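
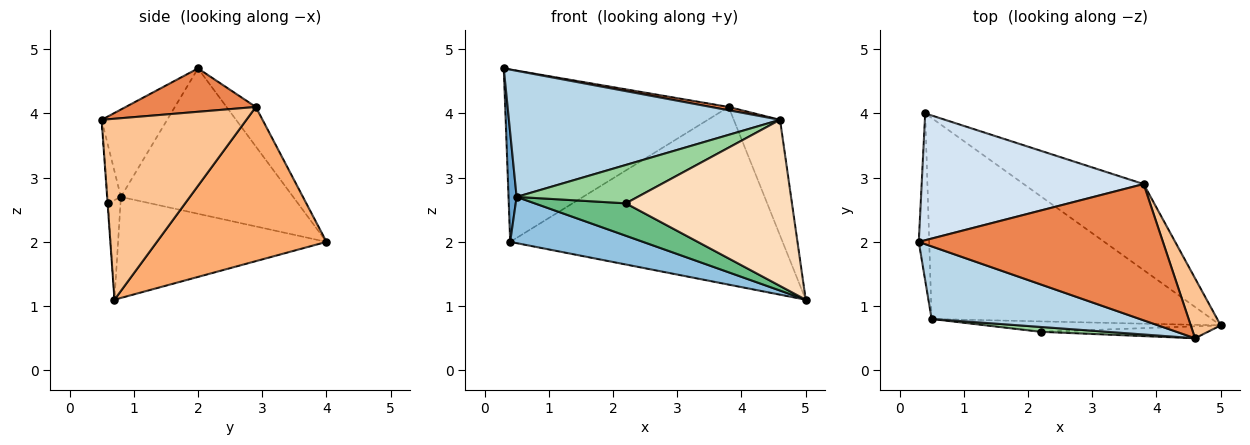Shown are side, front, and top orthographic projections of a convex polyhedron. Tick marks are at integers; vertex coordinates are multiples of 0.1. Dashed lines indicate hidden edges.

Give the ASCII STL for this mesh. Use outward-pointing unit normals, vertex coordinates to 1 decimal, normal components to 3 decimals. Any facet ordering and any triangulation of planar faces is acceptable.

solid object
 facet normal -0.996 -0.047 -0.072
  outer loop
   vertex 0.5 0.8 2.7
   vertex 0.3 2.0 4.7
   vertex 0.4 4.0 2.0
  endloop
 endfacet
 facet normal -0.332 -0.211 -0.919
  outer loop
   vertex 0.5 0.8 2.7
   vertex 0.4 4.0 2.0
   vertex 5.0 0.7 1.1
  endloop
 endfacet
 facet normal -0.205 -0.848 0.488
  outer loop
   vertex 0.5 0.8 2.7
   vertex 4.6 0.5 3.9
   vertex 0.3 2.0 4.7
  endloop
 endfacet
 facet normal -0.105 0.801 0.589
  outer loop
   vertex 3.8 2.9 4.1
   vertex 0.4 4.0 2.0
   vertex 0.3 2.0 4.7
  endloop
 endfacet
 facet normal 0.175 -0.024 0.984
  outer loop
   vertex 3.8 2.9 4.1
   vertex 0.3 2.0 4.7
   vertex 4.6 0.5 3.9
  endloop
 endfacet
 facet normal 0.489 0.785 -0.380
  outer loop
   vertex 3.8 2.9 4.1
   vertex 5.0 0.7 1.1
   vertex 0.4 4.0 2.0
  endloop
 endfacet
 facet normal 0.941 0.301 0.156
  outer loop
   vertex 3.8 2.9 4.1
   vertex 4.6 0.5 3.9
   vertex 5.0 0.7 1.1
  endloop
 endfacet
 facet normal -0.003 -0.997 -0.072
  outer loop
   vertex 2.2 0.6 2.6
   vertex 5.0 0.7 1.1
   vertex 4.6 0.5 3.9
  endloop
 endfacet
 facet normal -0.129 -0.944 -0.304
  outer loop
   vertex 2.2 0.6 2.6
   vertex 0.5 0.8 2.7
   vertex 5.0 0.7 1.1
  endloop
 endfacet
 facet normal -0.109 -0.986 0.125
  outer loop
   vertex 2.2 0.6 2.6
   vertex 4.6 0.5 3.9
   vertex 0.5 0.8 2.7
  endloop
 endfacet
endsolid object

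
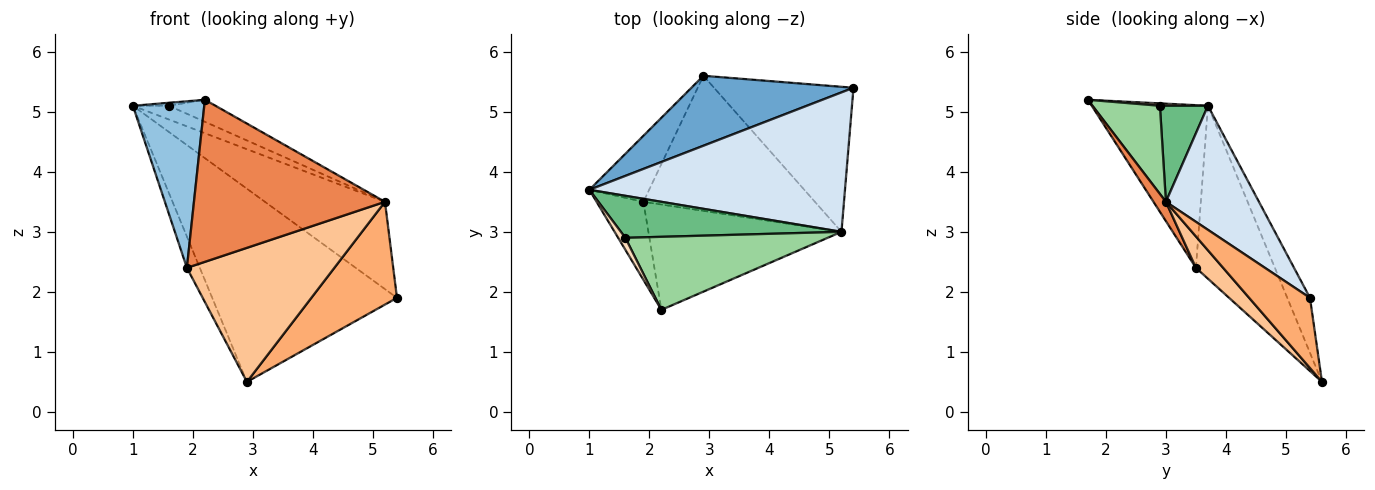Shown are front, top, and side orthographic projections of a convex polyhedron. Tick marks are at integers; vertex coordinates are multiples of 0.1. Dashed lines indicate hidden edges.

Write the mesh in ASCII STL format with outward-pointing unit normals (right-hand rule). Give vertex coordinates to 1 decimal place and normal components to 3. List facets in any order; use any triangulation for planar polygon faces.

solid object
 facet normal -0.115 0.934 0.338
  outer loop
   vertex 2.9 5.6 0.5
   vertex 1.0 3.7 5.1
   vertex 5.4 5.4 1.9
  endloop
 endfacet
 facet normal -0.828 -0.508 -0.238
  outer loop
   vertex 1.9 3.5 2.4
   vertex 2.2 1.7 5.2
   vertex 1.0 3.7 5.1
  endloop
 endfacet
 facet normal -0.934 0.153 -0.323
  outer loop
   vertex 1.9 3.5 2.4
   vertex 1.0 3.7 5.1
   vertex 2.9 5.6 0.5
  endloop
 endfacet
 facet normal 0.380 0.491 0.784
  outer loop
   vertex 5.2 3.0 3.5
   vertex 5.4 5.4 1.9
   vertex 1.0 3.7 5.1
  endloop
 endfacet
 facet normal 0.055 -0.837 -0.544
  outer loop
   vertex 5.2 3.0 3.5
   vertex 2.2 1.7 5.2
   vertex 1.9 3.5 2.4
  endloop
 endfacet
 facet normal 0.380 -0.535 -0.755
  outer loop
   vertex 5.2 3.0 3.5
   vertex 2.9 5.6 0.5
   vertex 5.4 5.4 1.9
  endloop
 endfacet
 facet normal 0.129 -0.698 -0.704
  outer loop
   vertex 5.2 3.0 3.5
   vertex 1.9 3.5 2.4
   vertex 2.9 5.6 0.5
  endloop
 endfacet
 facet normal 0.308 0.231 0.923
  outer loop
   vertex 1.6 2.9 5.1
   vertex 1.0 3.7 5.1
   vertex 2.2 1.7 5.2
  endloop
 endfacet
 facet normal 0.382 0.287 0.878
  outer loop
   vertex 1.6 2.9 5.1
   vertex 5.2 3.0 3.5
   vertex 1.0 3.7 5.1
  endloop
 endfacet
 facet normal 0.385 0.266 0.884
  outer loop
   vertex 1.6 2.9 5.1
   vertex 2.2 1.7 5.2
   vertex 5.2 3.0 3.5
  endloop
 endfacet
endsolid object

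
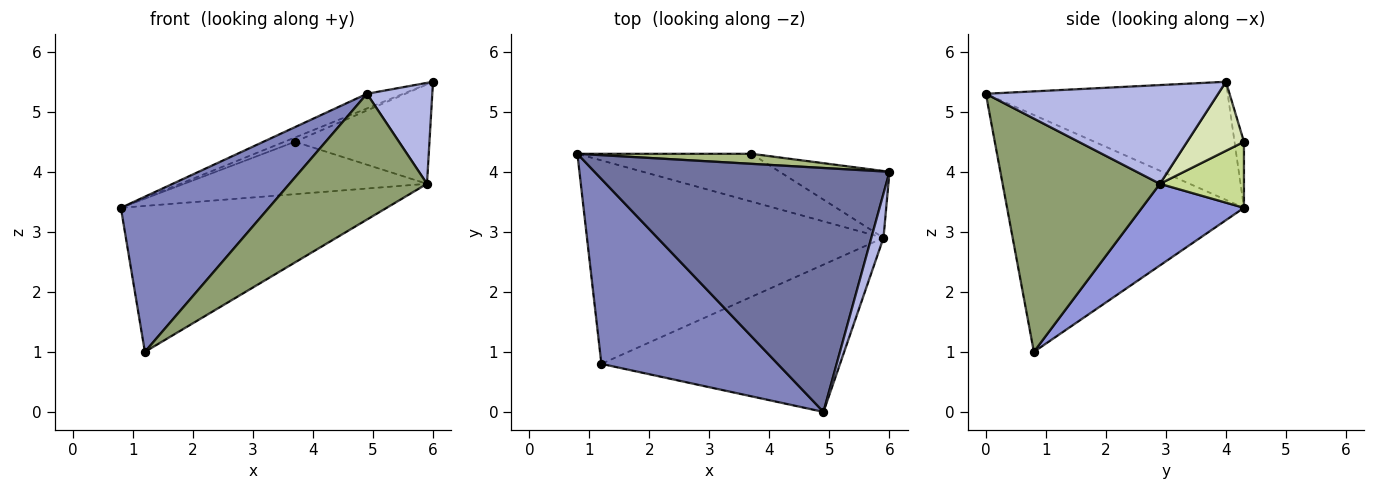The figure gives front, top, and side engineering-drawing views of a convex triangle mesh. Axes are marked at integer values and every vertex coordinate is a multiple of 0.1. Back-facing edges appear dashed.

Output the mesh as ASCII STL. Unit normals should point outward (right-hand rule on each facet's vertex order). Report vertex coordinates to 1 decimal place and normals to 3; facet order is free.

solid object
 facet normal -0.371 0.056 0.927
  outer loop
   vertex 4.9 0.0 5.3
   vertex 6.0 4.0 5.5
   vertex 0.8 4.3 3.4
  endloop
 endfacet
 facet normal -0.717 -0.448 0.534
  outer loop
   vertex 1.2 0.8 1.0
   vertex 4.9 0.0 5.3
   vertex 0.8 4.3 3.4
  endloop
 endfacet
 facet normal 0.218 0.569 -0.793
  outer loop
   vertex 5.9 2.9 3.8
   vertex 1.2 0.8 1.0
   vertex 0.8 4.3 3.4
  endloop
 endfacet
 facet normal 0.956 -0.269 0.118
  outer loop
   vertex 5.9 2.9 3.8
   vertex 6.0 4.0 5.5
   vertex 4.9 0.0 5.3
  endloop
 endfacet
 facet normal 0.596 -0.521 -0.610
  outer loop
   vertex 5.9 2.9 3.8
   vertex 4.9 0.0 5.3
   vertex 1.2 0.8 1.0
  endloop
 endfacet
 facet normal -0.330 0.370 0.869
  outer loop
   vertex 3.7 4.3 4.5
   vertex 0.8 4.3 3.4
   vertex 6.0 4.0 5.5
  endloop
 endfacet
 facet normal 0.248 0.716 -0.653
  outer loop
   vertex 3.7 4.3 4.5
   vertex 5.9 2.9 3.8
   vertex 0.8 4.3 3.4
  endloop
 endfacet
 facet normal 0.331 0.783 -0.526
  outer loop
   vertex 3.7 4.3 4.5
   vertex 6.0 4.0 5.5
   vertex 5.9 2.9 3.8
  endloop
 endfacet
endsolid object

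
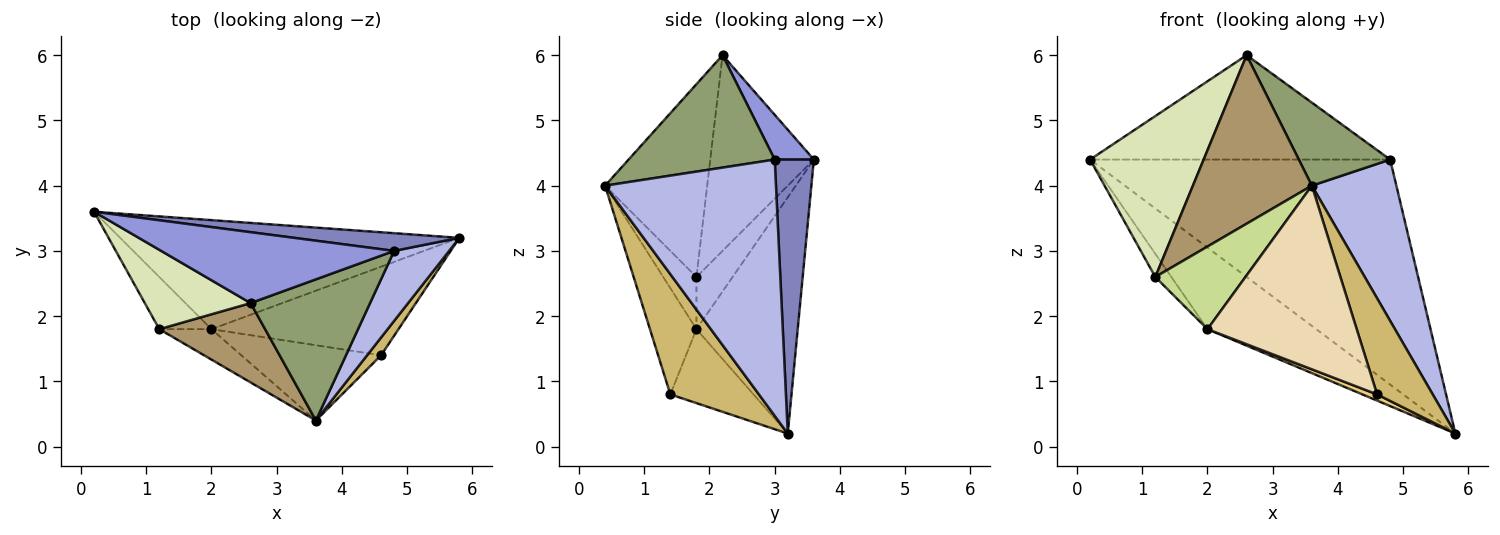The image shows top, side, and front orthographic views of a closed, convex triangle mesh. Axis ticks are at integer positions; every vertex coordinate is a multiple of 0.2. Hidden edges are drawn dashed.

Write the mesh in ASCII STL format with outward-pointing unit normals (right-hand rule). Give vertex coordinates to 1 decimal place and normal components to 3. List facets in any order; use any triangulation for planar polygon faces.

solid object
 facet normal -0.487 0.523 -0.699
  outer loop
   vertex 2.0 1.8 1.8
   vertex 0.2 3.6 4.4
   vertex 5.8 3.2 0.2
  endloop
 endfacet
 facet normal 0.129 0.989 0.078
  outer loop
   vertex 4.8 3.0 4.4
   vertex 5.8 3.2 0.2
   vertex 0.2 3.6 4.4
  endloop
 endfacet
 facet normal 0.107 0.822 0.559
  outer loop
   vertex 4.8 3.0 4.4
   vertex 0.2 3.6 4.4
   vertex 2.6 2.2 6.0
  endloop
 endfacet
 facet normal 0.880 -0.435 0.189
  outer loop
   vertex 4.8 3.0 4.4
   vertex 3.6 0.4 4.0
   vertex 5.8 3.2 0.2
  endloop
 endfacet
 facet normal 0.630 -0.394 0.669
  outer loop
   vertex 4.8 3.0 4.4
   vertex 2.6 2.2 6.0
   vertex 3.6 0.4 4.0
  endloop
 endfacet
 facet normal -0.675 0.300 -0.675
  outer loop
   vertex 1.2 1.8 2.6
   vertex 0.2 3.6 4.4
   vertex 2.0 1.8 1.8
  endloop
 endfacet
 facet normal -0.327 -0.887 -0.327
  outer loop
   vertex 1.2 1.8 2.6
   vertex 2.0 1.8 1.8
   vertex 3.6 0.4 4.0
  endloop
 endfacet
 facet normal -0.633 -0.694 0.342
  outer loop
   vertex 1.2 1.8 2.6
   vertex 2.6 2.2 6.0
   vertex 0.2 3.6 4.4
  endloop
 endfacet
 facet normal -0.613 -0.715 0.337
  outer loop
   vertex 1.2 1.8 2.6
   vertex 3.6 0.4 4.0
   vertex 2.6 2.2 6.0
  endloop
 endfacet
 facet normal 0.843 -0.529 0.098
  outer loop
   vertex 4.6 1.4 0.8
   vertex 5.8 3.2 0.2
   vertex 3.6 0.4 4.0
  endloop
 endfacet
 facet normal -0.367 -0.065 -0.928
  outer loop
   vertex 4.6 1.4 0.8
   vertex 2.0 1.8 1.8
   vertex 5.8 3.2 0.2
  endloop
 endfacet
 facet normal -0.277 -0.889 -0.364
  outer loop
   vertex 4.6 1.4 0.8
   vertex 3.6 0.4 4.0
   vertex 2.0 1.8 1.8
  endloop
 endfacet
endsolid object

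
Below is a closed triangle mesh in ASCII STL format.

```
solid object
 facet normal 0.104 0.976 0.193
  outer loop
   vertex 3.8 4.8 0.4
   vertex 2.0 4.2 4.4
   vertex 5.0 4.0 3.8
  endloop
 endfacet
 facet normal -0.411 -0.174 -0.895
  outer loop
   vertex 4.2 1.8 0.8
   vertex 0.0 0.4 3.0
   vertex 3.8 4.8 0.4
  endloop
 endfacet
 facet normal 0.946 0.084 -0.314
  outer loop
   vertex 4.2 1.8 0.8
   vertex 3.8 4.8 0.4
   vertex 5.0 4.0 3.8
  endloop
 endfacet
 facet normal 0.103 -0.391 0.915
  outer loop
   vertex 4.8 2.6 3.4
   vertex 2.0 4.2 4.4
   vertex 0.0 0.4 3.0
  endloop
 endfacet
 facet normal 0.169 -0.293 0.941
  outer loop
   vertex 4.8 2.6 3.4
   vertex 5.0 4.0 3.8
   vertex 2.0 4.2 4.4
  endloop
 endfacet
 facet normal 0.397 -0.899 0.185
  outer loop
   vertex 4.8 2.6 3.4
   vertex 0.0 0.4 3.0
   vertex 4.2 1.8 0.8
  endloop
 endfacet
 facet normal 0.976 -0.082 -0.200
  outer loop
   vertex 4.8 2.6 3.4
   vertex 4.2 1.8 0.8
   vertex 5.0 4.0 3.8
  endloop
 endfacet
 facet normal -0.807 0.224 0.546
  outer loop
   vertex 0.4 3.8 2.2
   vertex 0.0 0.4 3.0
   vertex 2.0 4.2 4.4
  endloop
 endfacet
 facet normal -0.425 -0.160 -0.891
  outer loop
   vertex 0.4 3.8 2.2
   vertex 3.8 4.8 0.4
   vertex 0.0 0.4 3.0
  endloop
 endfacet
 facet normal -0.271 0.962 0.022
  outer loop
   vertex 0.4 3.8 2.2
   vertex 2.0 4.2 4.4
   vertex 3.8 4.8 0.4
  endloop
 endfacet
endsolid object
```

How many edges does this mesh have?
15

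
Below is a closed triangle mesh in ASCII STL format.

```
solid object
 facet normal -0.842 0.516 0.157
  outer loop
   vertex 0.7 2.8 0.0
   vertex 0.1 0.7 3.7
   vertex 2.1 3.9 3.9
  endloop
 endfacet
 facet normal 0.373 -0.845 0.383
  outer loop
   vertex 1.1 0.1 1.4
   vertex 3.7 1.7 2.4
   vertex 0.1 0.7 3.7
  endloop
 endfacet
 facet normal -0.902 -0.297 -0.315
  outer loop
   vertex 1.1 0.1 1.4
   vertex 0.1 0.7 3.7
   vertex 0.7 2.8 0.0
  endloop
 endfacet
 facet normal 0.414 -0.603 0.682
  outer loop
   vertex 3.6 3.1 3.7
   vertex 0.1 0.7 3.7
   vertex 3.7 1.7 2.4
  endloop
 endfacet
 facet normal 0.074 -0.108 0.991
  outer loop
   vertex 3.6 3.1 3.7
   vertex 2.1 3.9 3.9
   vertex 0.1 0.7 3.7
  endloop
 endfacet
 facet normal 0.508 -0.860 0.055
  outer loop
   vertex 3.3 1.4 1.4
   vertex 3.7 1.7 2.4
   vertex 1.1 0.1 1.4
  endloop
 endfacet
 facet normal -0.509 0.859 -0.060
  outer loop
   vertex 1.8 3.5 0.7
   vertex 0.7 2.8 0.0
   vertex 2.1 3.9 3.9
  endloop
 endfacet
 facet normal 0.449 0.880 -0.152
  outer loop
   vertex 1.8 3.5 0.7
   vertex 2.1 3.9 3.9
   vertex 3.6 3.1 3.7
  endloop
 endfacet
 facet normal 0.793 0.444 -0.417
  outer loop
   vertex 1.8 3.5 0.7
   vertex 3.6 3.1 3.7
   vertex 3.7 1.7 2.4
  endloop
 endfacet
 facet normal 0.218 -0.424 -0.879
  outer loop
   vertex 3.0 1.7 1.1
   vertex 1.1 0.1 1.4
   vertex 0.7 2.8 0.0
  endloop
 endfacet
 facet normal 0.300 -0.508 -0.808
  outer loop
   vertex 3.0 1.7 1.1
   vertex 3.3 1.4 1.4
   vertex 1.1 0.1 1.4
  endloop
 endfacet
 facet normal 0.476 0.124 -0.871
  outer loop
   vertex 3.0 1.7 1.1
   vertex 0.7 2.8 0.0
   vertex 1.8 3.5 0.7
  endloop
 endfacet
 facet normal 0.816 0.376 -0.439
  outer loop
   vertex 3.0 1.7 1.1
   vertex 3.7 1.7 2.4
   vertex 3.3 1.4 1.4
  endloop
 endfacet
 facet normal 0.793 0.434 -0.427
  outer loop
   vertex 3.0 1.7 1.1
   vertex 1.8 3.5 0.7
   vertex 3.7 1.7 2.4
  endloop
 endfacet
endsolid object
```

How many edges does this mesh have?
21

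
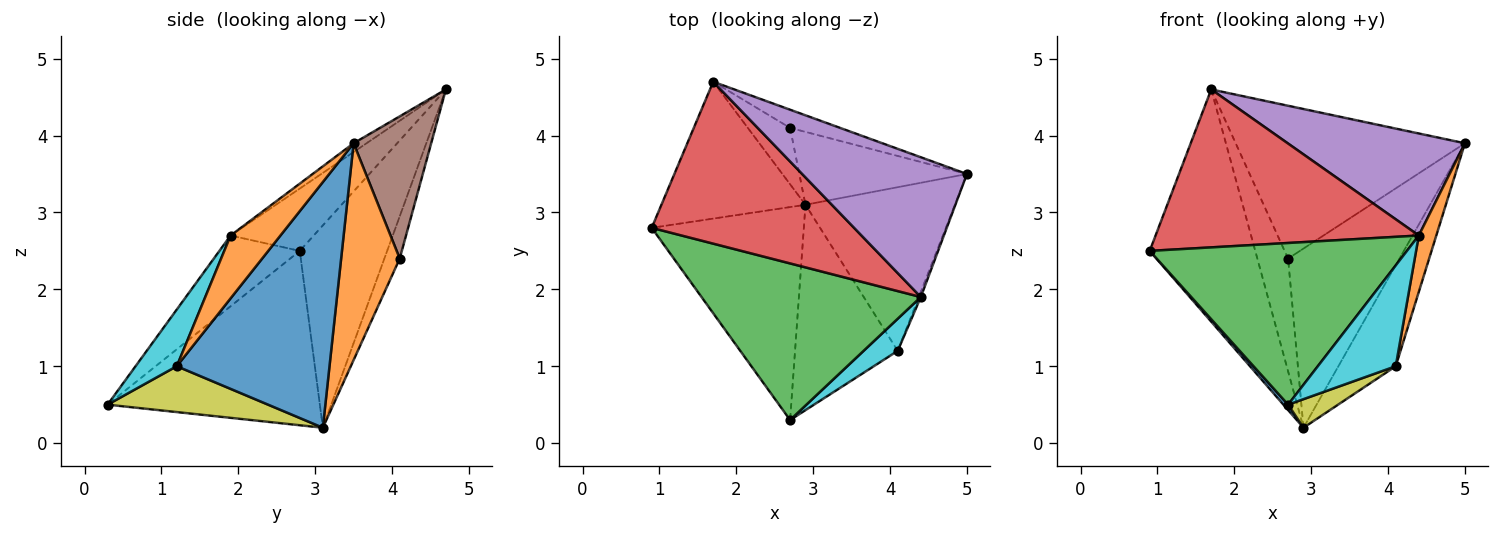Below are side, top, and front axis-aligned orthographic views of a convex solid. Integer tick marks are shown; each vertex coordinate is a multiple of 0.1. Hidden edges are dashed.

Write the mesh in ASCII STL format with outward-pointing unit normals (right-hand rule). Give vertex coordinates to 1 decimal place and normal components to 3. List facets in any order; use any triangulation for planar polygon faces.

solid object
 facet normal -0.753 -0.017 -0.657
  outer loop
   vertex 2.9 3.1 0.2
   vertex 2.7 0.3 0.5
   vertex 0.9 2.8 2.5
  endloop
 endfacet
 facet normal 0.438 0.833 -0.339
  outer loop
   vertex 2.7 4.1 2.4
   vertex 5.0 3.5 3.9
   vertex 2.9 3.1 0.2
  endloop
 endfacet
 facet normal -0.219 -0.701 0.679
  outer loop
   vertex 4.4 1.9 2.7
   vertex 0.9 2.8 2.5
   vertex 2.7 0.3 0.5
  endloop
 endfacet
 facet normal -0.215 -0.682 0.699
  outer loop
   vertex 1.7 4.7 4.6
   vertex 0.9 2.8 2.5
   vertex 4.4 1.9 2.7
  endloop
 endfacet
 facet normal -0.043 -0.589 0.807
  outer loop
   vertex 1.7 4.7 4.6
   vertex 4.4 1.9 2.7
   vertex 5.0 3.5 3.9
  endloop
 endfacet
 facet normal 0.319 0.941 -0.112
  outer loop
   vertex 1.7 4.7 4.6
   vertex 5.0 3.5 3.9
   vertex 2.7 4.1 2.4
  endloop
 endfacet
 facet normal -0.581 0.701 -0.413
  outer loop
   vertex 1.7 4.7 4.6
   vertex 2.9 3.1 0.2
   vertex 0.9 2.8 2.5
  endloop
 endfacet
 facet normal -0.408 0.816 -0.408
  outer loop
   vertex 1.7 4.7 4.6
   vertex 2.7 4.1 2.4
   vertex 2.9 3.1 0.2
  endloop
 endfacet
 facet normal 0.404 -0.126 -0.906
  outer loop
   vertex 4.1 1.2 1.0
   vertex 2.7 0.3 0.5
   vertex 2.9 3.1 0.2
  endloop
 endfacet
 facet normal 0.450 -0.851 0.271
  outer loop
   vertex 4.1 1.2 1.0
   vertex 4.4 1.9 2.7
   vertex 2.7 0.3 0.5
  endloop
 endfacet
 facet normal 0.814 0.305 -0.495
  outer loop
   vertex 4.1 1.2 1.0
   vertex 2.9 3.1 0.2
   vertex 5.0 3.5 3.9
  endloop
 endfacet
 facet normal 0.943 -0.331 -0.030
  outer loop
   vertex 4.1 1.2 1.0
   vertex 5.0 3.5 3.9
   vertex 4.4 1.9 2.7
  endloop
 endfacet
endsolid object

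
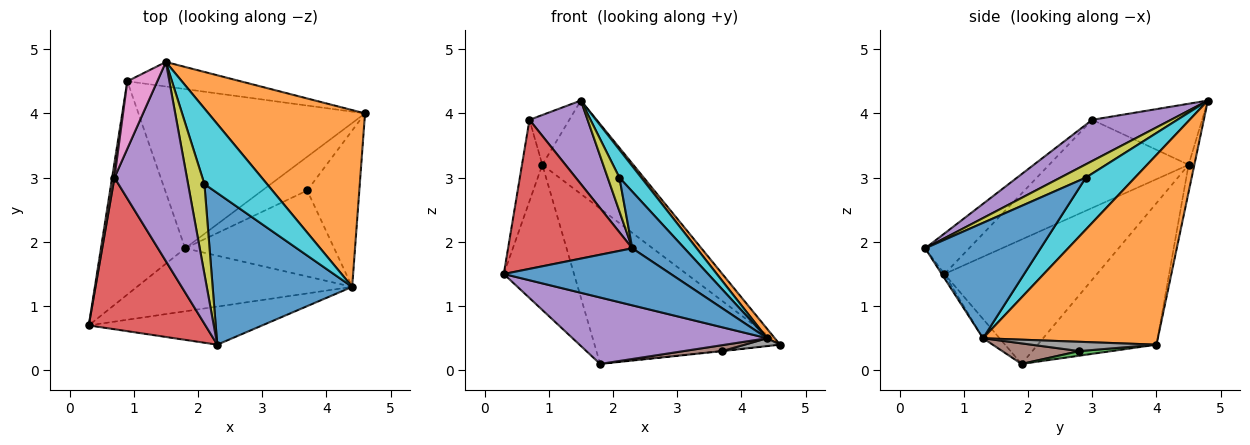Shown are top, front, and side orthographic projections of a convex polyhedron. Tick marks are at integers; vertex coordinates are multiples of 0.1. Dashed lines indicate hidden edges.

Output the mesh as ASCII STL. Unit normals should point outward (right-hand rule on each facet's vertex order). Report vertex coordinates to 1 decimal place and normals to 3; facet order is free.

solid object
 facet normal -0.014 -0.832 -0.555
  outer loop
   vertex 4.4 1.3 0.5
   vertex 2.3 0.4 1.9
   vertex 0.3 0.7 1.5
  endloop
 endfacet
 facet normal 0.771 -0.034 0.636
  outer loop
   vertex 4.4 1.3 0.5
   vertex 4.6 4.0 0.4
   vertex 1.5 4.8 4.2
  endloop
 endfacet
 facet normal -0.061 0.966 -0.253
  outer loop
   vertex 0.9 4.5 3.2
   vertex 1.5 4.8 4.2
   vertex 4.6 4.0 0.4
  endloop
 endfacet
 facet normal -0.241 -0.680 0.692
  outer loop
   vertex 0.7 3.0 3.9
   vertex 0.3 0.7 1.5
   vertex 2.3 0.4 1.9
  endloop
 endfacet
 facet normal 0.464 -0.343 0.817
  outer loop
   vertex 0.7 3.0 3.9
   vertex 2.3 0.4 1.9
   vertex 1.5 4.8 4.2
  endloop
 endfacet
 facet normal -0.989 0.144 0.027
  outer loop
   vertex 0.7 3.0 3.9
   vertex 0.9 4.5 3.2
   vertex 0.3 0.7 1.5
  endloop
 endfacet
 facet normal -0.853 0.309 0.419
  outer loop
   vertex 0.7 3.0 3.9
   vertex 1.5 4.8 4.2
   vertex 0.9 4.5 3.2
  endloop
 endfacet
 facet normal 0.175 -0.049 -0.983
  outer loop
   vertex 3.7 2.8 0.3
   vertex 4.6 4.0 0.4
   vertex 4.4 1.3 0.5
  endloop
 endfacet
 facet normal 0.605 -0.279 0.745
  outer loop
   vertex 2.1 2.9 3.0
   vertex 1.5 4.8 4.2
   vertex 2.3 0.4 1.9
  endloop
 endfacet
 facet normal 0.614 -0.273 0.740
  outer loop
   vertex 2.1 2.9 3.0
   vertex 4.4 1.3 0.5
   vertex 1.5 4.8 4.2
  endloop
 endfacet
 facet normal 0.612 -0.277 0.741
  outer loop
   vertex 2.1 2.9 3.0
   vertex 2.3 0.4 1.9
   vertex 4.4 1.3 0.5
  endloop
 endfacet
 facet normal -0.408 0.638 -0.653
  outer loop
   vertex 1.8 1.9 0.1
   vertex 0.9 4.5 3.2
   vertex 4.6 4.0 0.4
  endloop
 endfacet
 facet normal 0.102 0.007 -0.995
  outer loop
   vertex 1.8 1.9 0.1
   vertex 4.6 4.0 0.4
   vertex 3.7 2.8 0.3
  endloop
 endfacet
 facet normal -0.774 0.356 -0.524
  outer loop
   vertex 1.8 1.9 0.1
   vertex 0.3 0.7 1.5
   vertex 0.9 4.5 3.2
  endloop
 endfacet
 facet normal -0.061 -0.724 -0.687
  outer loop
   vertex 1.8 1.9 0.1
   vertex 4.4 1.3 0.5
   vertex 0.3 0.7 1.5
  endloop
 endfacet
 facet normal 0.136 -0.068 -0.988
  outer loop
   vertex 1.8 1.9 0.1
   vertex 3.7 2.8 0.3
   vertex 4.4 1.3 0.5
  endloop
 endfacet
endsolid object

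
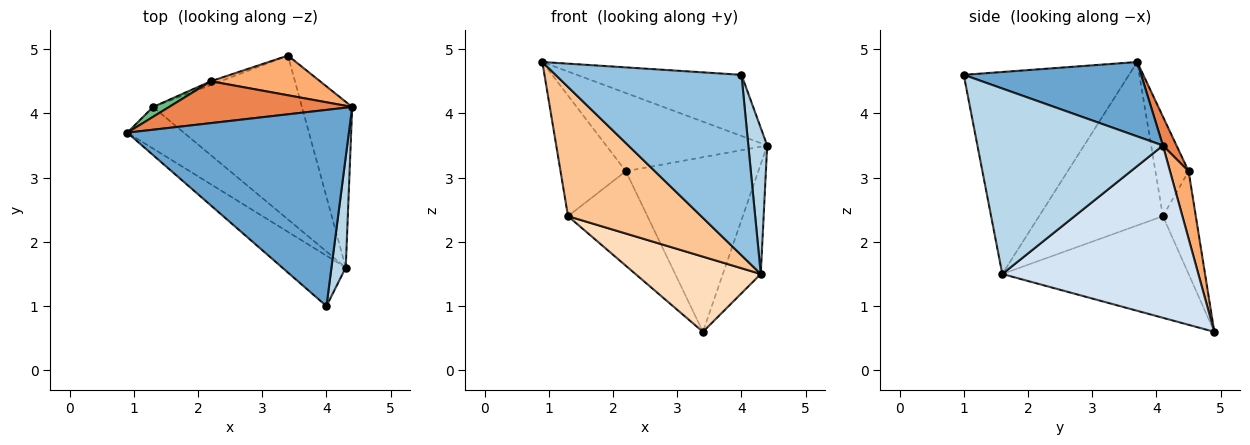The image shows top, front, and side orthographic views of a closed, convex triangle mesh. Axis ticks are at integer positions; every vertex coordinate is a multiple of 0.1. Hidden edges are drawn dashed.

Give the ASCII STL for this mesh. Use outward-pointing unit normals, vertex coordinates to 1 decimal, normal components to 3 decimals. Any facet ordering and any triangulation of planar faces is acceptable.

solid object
 facet normal 0.305 0.283 0.909
  outer loop
   vertex 4.0 1.0 4.6
   vertex 4.4 4.1 3.5
   vertex 0.9 3.7 4.8
  endloop
 endfacet
 facet normal -0.650 -0.732 -0.205
  outer loop
   vertex 4.3 1.6 1.5
   vertex 4.0 1.0 4.6
   vertex 0.9 3.7 4.8
  endloop
 endfacet
 facet normal 0.992 -0.101 0.076
  outer loop
   vertex 4.3 1.6 1.5
   vertex 4.4 4.1 3.5
   vertex 4.0 1.0 4.6
  endloop
 endfacet
 facet normal 0.944 0.182 -0.275
  outer loop
   vertex 4.3 1.6 1.5
   vertex 3.4 4.9 0.6
   vertex 4.4 4.1 3.5
  endloop
 endfacet
 facet normal 0.074 0.879 0.471
  outer loop
   vertex 2.2 4.5 3.1
   vertex 0.9 3.7 4.8
   vertex 4.4 4.1 3.5
  endloop
 endfacet
 facet normal 0.136 0.966 0.220
  outer loop
   vertex 2.2 4.5 3.1
   vertex 4.4 4.1 3.5
   vertex 3.4 4.9 0.6
  endloop
 endfacet
 facet normal -0.663 -0.713 -0.229
  outer loop
   vertex 1.3 4.1 2.4
   vertex 4.3 1.6 1.5
   vertex 0.9 3.7 4.8
  endloop
 endfacet
 facet normal -0.527 -0.354 -0.772
  outer loop
   vertex 1.3 4.1 2.4
   vertex 3.4 4.9 0.6
   vertex 4.3 1.6 1.5
  endloop
 endfacet
 facet normal -0.452 0.889 0.073
  outer loop
   vertex 1.3 4.1 2.4
   vertex 0.9 3.7 4.8
   vertex 2.2 4.5 3.1
  endloop
 endfacet
 facet normal -0.382 0.923 -0.036
  outer loop
   vertex 1.3 4.1 2.4
   vertex 2.2 4.5 3.1
   vertex 3.4 4.9 0.6
  endloop
 endfacet
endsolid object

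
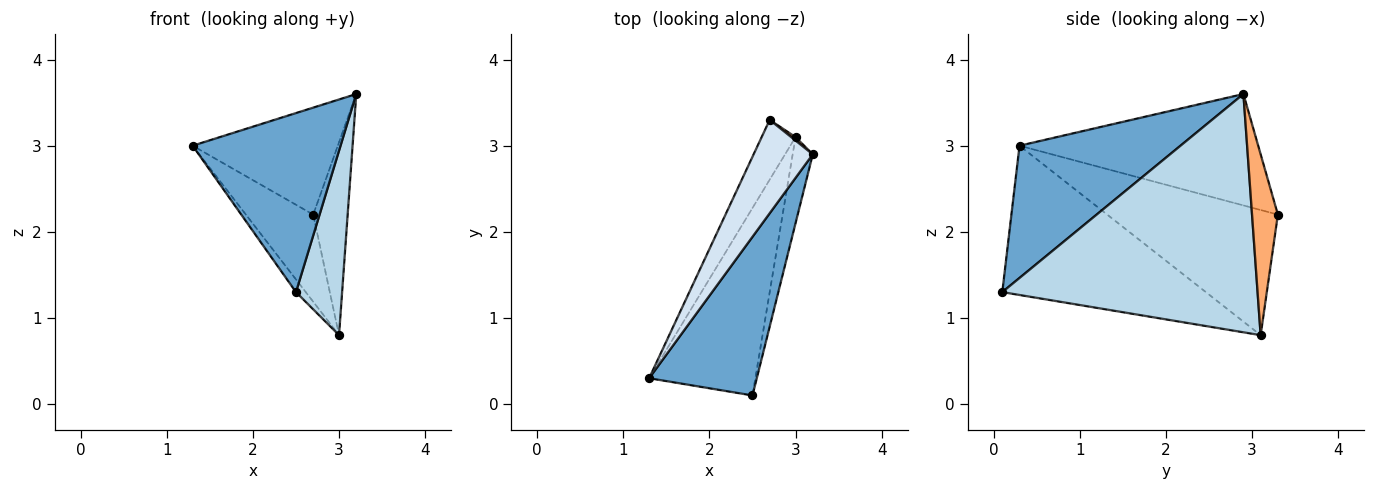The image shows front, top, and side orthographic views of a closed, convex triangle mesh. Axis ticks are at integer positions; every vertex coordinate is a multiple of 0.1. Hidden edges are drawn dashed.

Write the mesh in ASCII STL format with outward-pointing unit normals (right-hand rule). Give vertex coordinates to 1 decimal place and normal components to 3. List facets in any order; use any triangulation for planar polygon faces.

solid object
 facet normal 0.632 -0.580 0.514
  outer loop
   vertex 2.5 0.1 1.3
   vertex 3.2 2.9 3.6
   vertex 1.3 0.3 3.0
  endloop
 endfacet
 facet normal -0.814 0.039 -0.579
  outer loop
   vertex 3.0 3.1 0.8
   vertex 2.5 0.1 1.3
   vertex 1.3 0.3 3.0
  endloop
 endfacet
 facet normal 0.981 -0.177 -0.083
  outer loop
   vertex 3.0 3.1 0.8
   vertex 3.2 2.9 3.6
   vertex 2.5 0.1 1.3
  endloop
 endfacet
 facet normal -0.778 0.473 0.413
  outer loop
   vertex 2.7 3.3 2.2
   vertex 1.3 0.3 3.0
   vertex 3.2 2.9 3.6
  endloop
 endfacet
 facet normal -0.902 0.356 -0.244
  outer loop
   vertex 2.7 3.3 2.2
   vertex 3.0 3.1 0.8
   vertex 1.3 0.3 3.0
  endloop
 endfacet
 facet normal 0.600 0.800 0.014
  outer loop
   vertex 2.7 3.3 2.2
   vertex 3.2 2.9 3.6
   vertex 3.0 3.1 0.8
  endloop
 endfacet
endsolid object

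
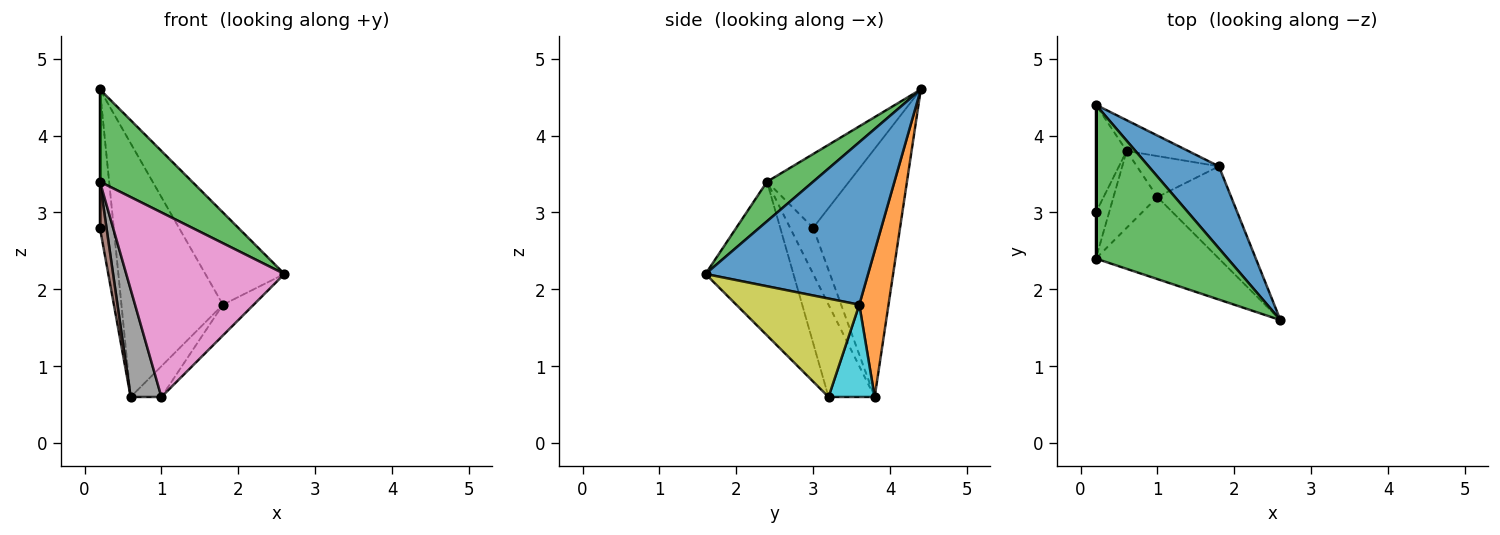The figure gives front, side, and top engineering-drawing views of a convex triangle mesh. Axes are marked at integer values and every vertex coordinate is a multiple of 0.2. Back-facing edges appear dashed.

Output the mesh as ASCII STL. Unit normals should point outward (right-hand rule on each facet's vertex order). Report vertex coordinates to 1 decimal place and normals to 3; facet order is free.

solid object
 facet normal 0.838 0.408 0.362
  outer loop
   vertex 1.8 3.6 1.8
   vertex 0.2 4.4 4.6
   vertex 2.6 1.6 2.2
  endloop
 endfacet
 facet normal 0.275 0.955 -0.116
  outer loop
   vertex 1.8 3.6 1.8
   vertex 0.6 3.8 0.6
   vertex 0.2 4.4 4.6
  endloop
 endfacet
 facet normal 0.249 -0.498 0.830
  outer loop
   vertex 0.2 2.4 3.4
   vertex 2.6 1.6 2.2
   vertex 0.2 4.4 4.6
  endloop
 endfacet
 facet normal -0.980 0.156 -0.121
  outer loop
   vertex 0.2 3.0 2.8
   vertex 0.2 4.4 4.6
   vertex 0.6 3.8 0.6
  endloop
 endfacet
 facet normal -1.000 0.000 0.000
  outer loop
   vertex 0.2 3.0 2.8
   vertex 0.2 2.4 3.4
   vertex 0.2 4.4 4.6
  endloop
 endfacet
 facet normal -0.927 -0.265 -0.265
  outer loop
   vertex 0.2 3.0 2.8
   vertex 0.6 3.8 0.6
   vertex 0.2 2.4 3.4
  endloop
 endfacet
 facet normal -0.453 -0.815 -0.362
  outer loop
   vertex 1.0 3.2 0.6
   vertex 2.6 1.6 2.2
   vertex 0.2 2.4 3.4
  endloop
 endfacet
 facet normal -0.774 -0.516 -0.368
  outer loop
   vertex 1.0 3.2 0.6
   vertex 0.2 2.4 3.4
   vertex 0.6 3.8 0.6
  endloop
 endfacet
 facet normal 0.784 0.196 -0.588
  outer loop
   vertex 1.0 3.2 0.6
   vertex 1.8 3.6 1.8
   vertex 2.6 1.6 2.2
  endloop
 endfacet
 facet normal 0.669 0.446 -0.595
  outer loop
   vertex 1.0 3.2 0.6
   vertex 0.6 3.8 0.6
   vertex 1.8 3.6 1.8
  endloop
 endfacet
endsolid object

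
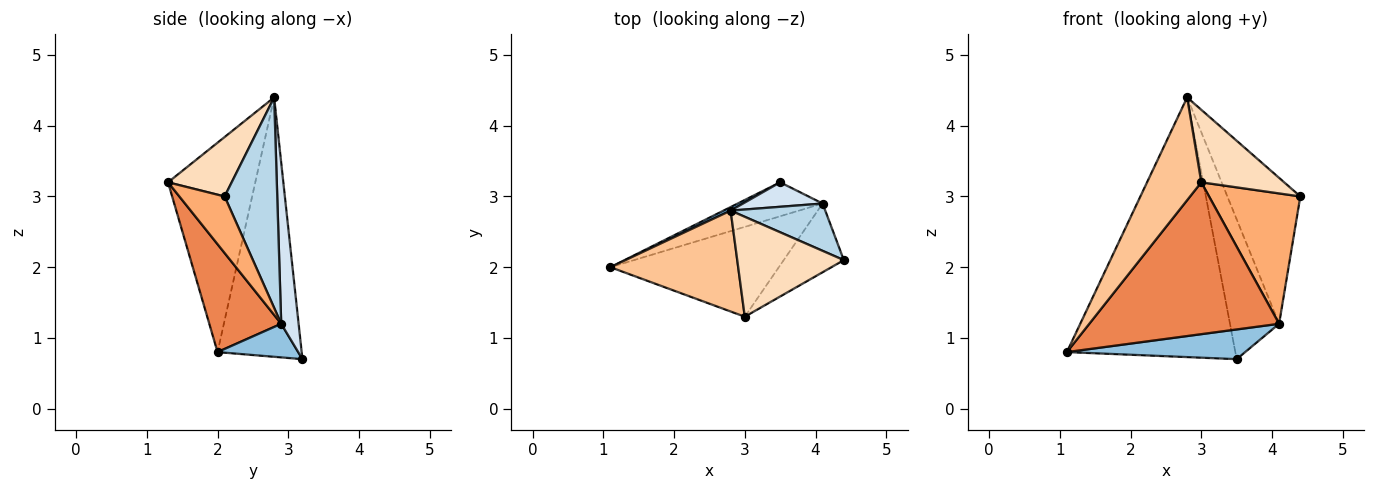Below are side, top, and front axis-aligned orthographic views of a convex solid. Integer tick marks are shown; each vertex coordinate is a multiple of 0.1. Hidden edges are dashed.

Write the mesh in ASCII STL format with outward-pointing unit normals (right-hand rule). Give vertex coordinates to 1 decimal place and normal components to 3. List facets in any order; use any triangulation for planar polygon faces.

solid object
 facet normal -0.447 0.895 0.012
  outer loop
   vertex 2.8 2.8 4.4
   vertex 3.5 3.2 0.7
   vertex 1.1 2.0 0.8
  endloop
 endfacet
 facet normal 0.285 -0.631 -0.721
  outer loop
   vertex 4.1 2.9 1.2
   vertex 1.1 2.0 0.8
   vertex 3.5 3.2 0.7
  endloop
 endfacet
 facet normal 0.566 0.784 0.254
  outer loop
   vertex 4.1 2.9 1.2
   vertex 2.8 2.8 4.4
   vertex 4.4 2.1 3.0
  endloop
 endfacet
 facet normal 0.329 0.930 0.163
  outer loop
   vertex 4.1 2.9 1.2
   vertex 3.5 3.2 0.7
   vertex 2.8 2.8 4.4
  endloop
 endfacet
 facet normal 0.310 -0.818 -0.484
  outer loop
   vertex 3.0 1.3 3.2
   vertex 1.1 2.0 0.8
   vertex 4.1 2.9 1.2
  endloop
 endfacet
 facet normal 0.402 -0.810 -0.427
  outer loop
   vertex 3.0 1.3 3.2
   vertex 4.1 2.9 1.2
   vertex 4.4 2.1 3.0
  endloop
 endfacet
 facet normal -0.754 -0.469 0.460
  outer loop
   vertex 3.0 1.3 3.2
   vertex 2.8 2.8 4.4
   vertex 1.1 2.0 0.8
  endloop
 endfacet
 facet normal 0.411 -0.535 0.738
  outer loop
   vertex 3.0 1.3 3.2
   vertex 4.4 2.1 3.0
   vertex 2.8 2.8 4.4
  endloop
 endfacet
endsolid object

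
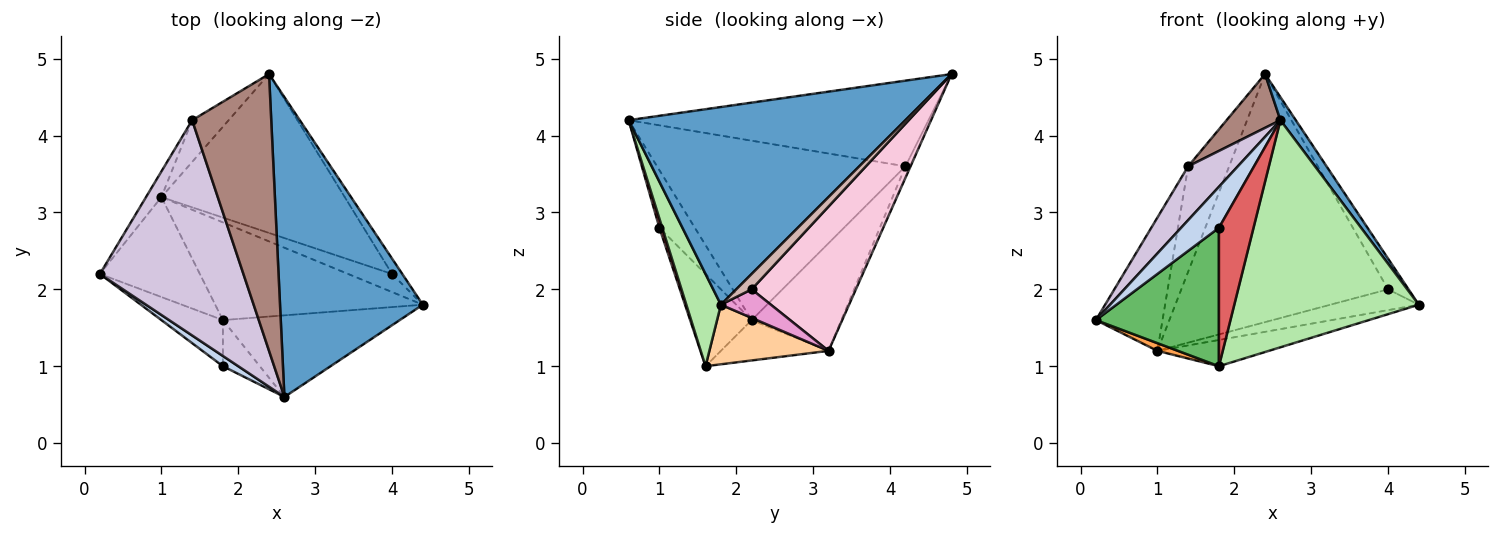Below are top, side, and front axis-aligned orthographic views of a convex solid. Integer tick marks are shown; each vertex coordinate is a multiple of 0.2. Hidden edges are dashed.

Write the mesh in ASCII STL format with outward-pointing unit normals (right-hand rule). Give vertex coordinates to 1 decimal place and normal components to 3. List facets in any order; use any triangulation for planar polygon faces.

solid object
 facet normal 0.810 -0.045 0.585
  outer loop
   vertex 2.6 0.6 4.2
   vertex 4.4 1.8 1.8
   vertex 2.4 4.8 4.8
  endloop
 endfacet
 facet normal -0.673 -0.718 0.179
  outer loop
   vertex 1.8 1.0 2.8
   vertex 2.6 0.6 4.2
   vertex 0.2 2.2 1.6
  endloop
 endfacet
 facet normal -0.374 -0.071 -0.925
  outer loop
   vertex 1.8 1.6 1.0
   vertex 0.2 2.2 1.6
   vertex 1.0 3.2 1.2
  endloop
 endfacet
 facet normal 0.267 0.250 -0.931
  outer loop
   vertex 1.8 1.6 1.0
   vertex 1.0 3.2 1.2
   vertex 4.4 1.8 1.8
  endloop
 endfacet
 facet normal -0.429 -0.857 -0.286
  outer loop
   vertex 1.8 1.6 1.0
   vertex 1.8 1.0 2.8
   vertex 0.2 2.2 1.6
  endloop
 endfacet
 facet normal 0.174 -0.927 -0.333
  outer loop
   vertex 1.8 1.6 1.0
   vertex 4.4 1.8 1.8
   vertex 2.6 0.6 4.2
  endloop
 endfacet
 facet normal 0.079 -0.946 -0.315
  outer loop
   vertex 1.8 1.6 1.0
   vertex 2.6 0.6 4.2
   vertex 1.8 1.0 2.8
  endloop
 endfacet
 facet normal -0.798 0.592 -0.114
  outer loop
   vertex 1.4 4.2 3.6
   vertex 1.0 3.2 1.2
   vertex 0.2 2.2 1.6
  endloop
 endfacet
 facet normal -0.115 0.924 -0.366
  outer loop
   vertex 1.4 4.2 3.6
   vertex 2.4 4.8 4.8
   vertex 1.0 3.2 1.2
  endloop
 endfacet
 facet normal -0.772 -0.154 0.617
  outer loop
   vertex 1.4 4.2 3.6
   vertex 0.2 2.2 1.6
   vertex 2.6 0.6 4.2
  endloop
 endfacet
 facet normal -0.728 -0.131 0.672
  outer loop
   vertex 1.4 4.2 3.6
   vertex 2.6 0.6 4.2
   vertex 2.4 4.8 4.8
  endloop
 endfacet
 facet normal 0.557 0.743 -0.371
  outer loop
   vertex 4.0 2.2 2.0
   vertex 2.4 4.8 4.8
   vertex 4.4 1.8 1.8
  endloop
 endfacet
 facet normal 0.392 0.694 -0.604
  outer loop
   vertex 4.0 2.2 2.0
   vertex 4.4 1.8 1.8
   vertex 1.0 3.2 1.2
  endloop
 endfacet
 facet normal 0.391 0.775 -0.496
  outer loop
   vertex 4.0 2.2 2.0
   vertex 1.0 3.2 1.2
   vertex 2.4 4.8 4.8
  endloop
 endfacet
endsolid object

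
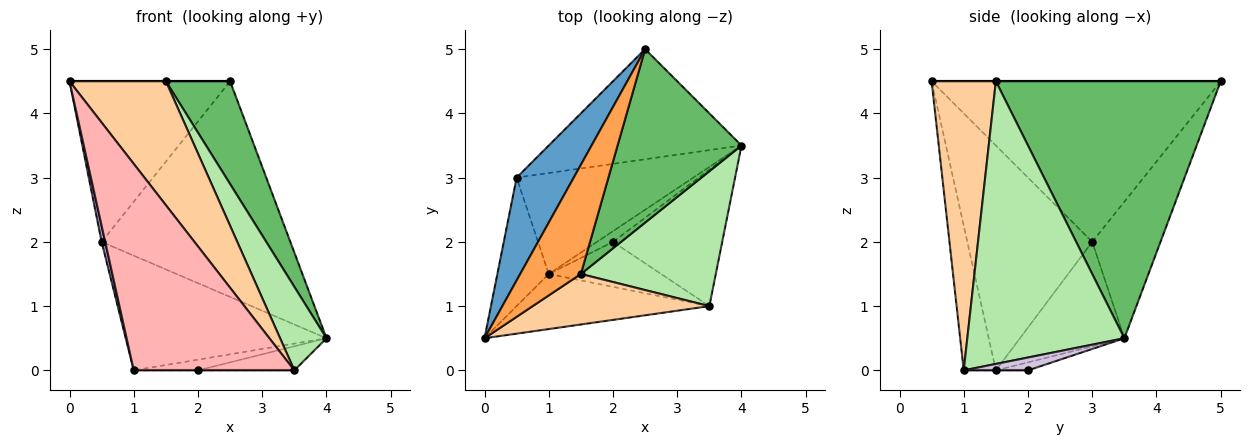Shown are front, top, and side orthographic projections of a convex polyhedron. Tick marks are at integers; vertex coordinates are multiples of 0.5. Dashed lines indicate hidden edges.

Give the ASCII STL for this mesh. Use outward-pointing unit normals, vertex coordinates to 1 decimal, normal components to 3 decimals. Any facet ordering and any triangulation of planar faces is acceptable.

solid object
 facet normal -0.835 0.464 0.297
  outer loop
   vertex 0.5 3.0 2.0
   vertex 0.0 0.5 4.5
   vertex 2.5 5.0 4.5
  endloop
 endfacet
 facet normal -0.307 0.848 -0.433
  outer loop
   vertex 0.5 3.0 2.0
   vertex 2.5 5.0 4.5
   vertex 4.0 3.5 0.5
  endloop
 endfacet
 facet normal 0.000 0.000 1.000
  outer loop
   vertex 1.5 1.5 4.5
   vertex 2.5 5.0 4.5
   vertex 0.0 0.5 4.5
  endloop
 endfacet
 facet normal 0.525 -0.788 0.321
  outer loop
   vertex 1.5 1.5 4.5
   vertex 0.0 0.5 4.5
   vertex 3.5 1.0 0.0
  endloop
 endfacet
 facet normal 0.872 -0.249 0.421
  outer loop
   vertex 1.5 1.5 4.5
   vertex 4.0 3.5 0.5
   vertex 2.5 5.0 4.5
  endloop
 endfacet
 facet normal 0.872 -0.258 0.416
  outer loop
   vertex 1.5 1.5 4.5
   vertex 3.5 1.0 0.0
   vertex 4.0 3.5 0.5
  endloop
 endfacet
 facet normal -0.364 0.699 -0.615
  outer loop
   vertex 1.0 1.5 0.0
   vertex 0.5 3.0 2.0
   vertex 4.0 3.5 0.5
  endloop
 endfacet
 facet normal -0.190 -0.949 -0.253
  outer loop
   vertex 1.0 1.5 0.0
   vertex 3.5 1.0 0.0
   vertex 0.0 0.5 4.5
  endloop
 endfacet
 facet normal -0.974 -0.028 -0.223
  outer loop
   vertex 1.0 1.5 0.0
   vertex 0.0 0.5 4.5
   vertex 0.5 3.0 2.0
  endloop
 endfacet
 facet normal 0.115 0.173 -0.978
  outer loop
   vertex 2.0 2.0 0.0
   vertex 4.0 3.5 0.5
   vertex 3.5 1.0 0.0
  endloop
 endfacet
 facet normal -0.333 0.667 -0.667
  outer loop
   vertex 2.0 2.0 0.0
   vertex 1.0 1.5 0.0
   vertex 4.0 3.5 0.5
  endloop
 endfacet
 facet normal 0.000 0.000 -1.000
  outer loop
   vertex 2.0 2.0 0.0
   vertex 3.5 1.0 0.0
   vertex 1.0 1.5 0.0
  endloop
 endfacet
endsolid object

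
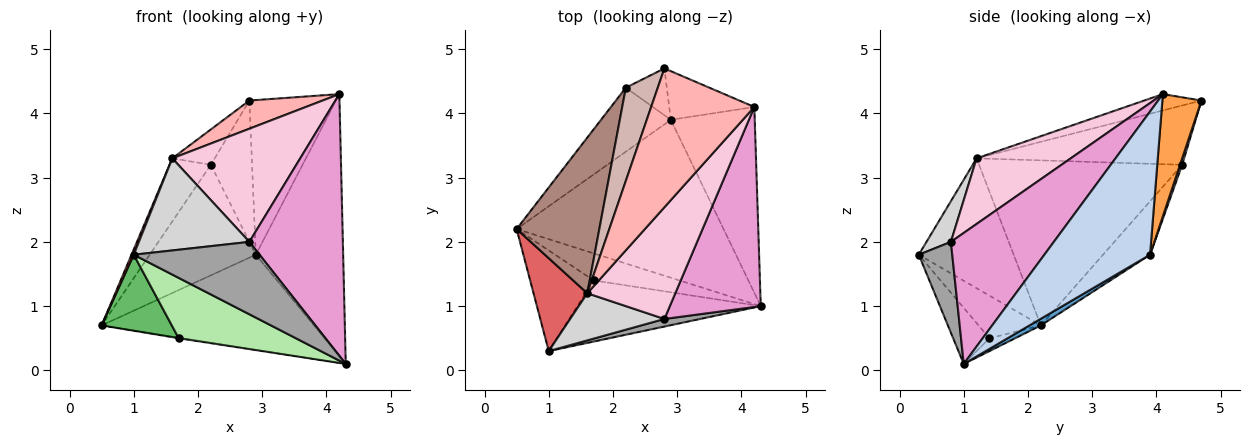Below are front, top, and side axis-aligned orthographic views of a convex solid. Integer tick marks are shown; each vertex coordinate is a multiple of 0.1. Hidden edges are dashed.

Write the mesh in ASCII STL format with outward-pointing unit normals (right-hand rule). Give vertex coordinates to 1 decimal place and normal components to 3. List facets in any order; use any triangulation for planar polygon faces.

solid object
 facet normal 0.028 0.515 -0.857
  outer loop
   vertex 2.9 3.9 1.8
   vertex 4.3 1.0 0.1
   vertex 0.5 2.2 0.7
  endloop
 endfacet
 facet normal 0.702 0.580 -0.412
  outer loop
   vertex 2.9 3.9 1.8
   vertex 4.2 4.1 4.3
   vertex 4.3 1.0 0.1
  endloop
 endfacet
 facet normal 0.395 0.876 -0.276
  outer loop
   vertex 2.9 3.9 1.8
   vertex 2.8 4.7 4.2
   vertex 4.2 4.1 4.3
  endloop
 endfacet
 facet normal -0.148 0.025 -0.989
  outer loop
   vertex 1.7 1.4 0.5
   vertex 0.5 2.2 0.7
   vertex 4.3 1.0 0.1
  endloop
 endfacet
 facet normal -0.472 -0.531 -0.704
  outer loop
   vertex 1.7 1.4 0.5
   vertex 1.0 0.3 1.8
   vertex 0.5 2.2 0.7
  endloop
 endfacet
 facet normal -0.213 -0.686 -0.695
  outer loop
   vertex 1.7 1.4 0.5
   vertex 4.3 1.0 0.1
   vertex 1.0 0.3 1.8
  endloop
 endfacet
 facet normal -0.924 -0.022 0.382
  outer loop
   vertex 1.6 1.2 3.3
   vertex 0.5 2.2 0.7
   vertex 1.0 0.3 1.8
  endloop
 endfacet
 facet normal -0.153 -0.196 0.968
  outer loop
   vertex 1.6 1.2 3.3
   vertex 4.2 4.1 4.3
   vertex 2.8 4.7 4.2
  endloop
 endfacet
 facet normal -0.358 0.808 -0.468
  outer loop
   vertex 2.2 4.4 3.2
   vertex 2.9 3.9 1.8
   vertex 0.5 2.2 0.7
  endloop
 endfacet
 facet normal 0.049 0.948 -0.314
  outer loop
   vertex 2.2 4.4 3.2
   vertex 2.8 4.7 4.2
   vertex 2.9 3.9 1.8
  endloop
 endfacet
 facet normal -0.880 0.179 0.441
  outer loop
   vertex 2.2 4.4 3.2
   vertex 0.5 2.2 0.7
   vertex 1.6 1.2 3.3
  endloop
 endfacet
 facet normal -0.866 0.177 0.467
  outer loop
   vertex 2.2 4.4 3.2
   vertex 1.6 1.2 3.3
   vertex 2.8 4.7 4.2
  endloop
 endfacet
 facet normal 0.659 -0.598 0.457
  outer loop
   vertex 2.8 0.8 2.0
   vertex 4.3 1.0 0.1
   vertex 4.2 4.1 4.3
  endloop
 endfacet
 facet normal 0.464 -0.631 0.622
  outer loop
   vertex 2.8 0.8 2.0
   vertex 4.2 4.1 4.3
   vertex 1.6 1.2 3.3
  endloop
 endfacet
 facet normal 0.256 -0.961 0.101
  outer loop
   vertex 2.8 0.8 2.0
   vertex 1.0 0.3 1.8
   vertex 4.3 1.0 0.1
  endloop
 endfacet
 facet normal 0.193 -0.874 0.447
  outer loop
   vertex 2.8 0.8 2.0
   vertex 1.6 1.2 3.3
   vertex 1.0 0.3 1.8
  endloop
 endfacet
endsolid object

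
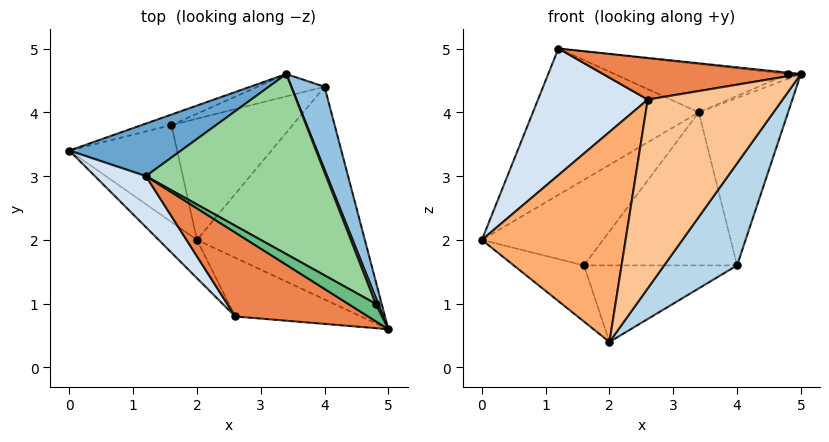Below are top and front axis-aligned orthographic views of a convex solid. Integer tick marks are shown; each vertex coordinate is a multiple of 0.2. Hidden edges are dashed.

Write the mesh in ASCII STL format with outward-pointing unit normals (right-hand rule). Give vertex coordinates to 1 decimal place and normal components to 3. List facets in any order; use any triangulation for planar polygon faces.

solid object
 facet normal -0.469 0.831 0.298
  outer loop
   vertex 1.2 3.0 5.0
   vertex 3.4 4.6 4.0
   vertex 0.0 3.4 2.0
  endloop
 endfacet
 facet normal 0.901 0.389 0.193
  outer loop
   vertex 4.0 4.4 1.6
   vertex 3.4 4.6 4.0
   vertex 5.0 0.6 4.6
  endloop
 endfacet
 facet normal 0.727 -0.297 -0.619
  outer loop
   vertex 4.0 4.4 1.6
   vertex 5.0 0.6 4.6
   vertex 2.0 2.0 0.4
  endloop
 endfacet
 facet normal -0.779 -0.581 0.234
  outer loop
   vertex 2.6 0.8 4.2
   vertex 1.2 3.0 5.0
   vertex 0.0 3.4 2.0
  endloop
 endfacet
 facet normal -0.183 -0.437 0.881
  outer loop
   vertex 2.6 0.8 4.2
   vertex 5.0 0.6 4.6
   vertex 1.2 3.0 5.0
  endloop
 endfacet
 facet normal -0.640 -0.756 -0.138
  outer loop
   vertex 2.6 0.8 4.2
   vertex 0.0 3.4 2.0
   vertex 2.0 2.0 0.4
  endloop
 endfacet
 facet normal -0.030 -0.955 -0.297
  outer loop
   vertex 2.6 0.8 4.2
   vertex 2.0 2.0 0.4
   vertex 5.0 0.6 4.6
  endloop
 endfacet
 facet normal 0.768 0.384 0.512
  outer loop
   vertex 4.8 1.0 4.6
   vertex 5.0 0.6 4.6
   vertex 3.4 4.6 4.0
  endloop
 endfacet
 facet normal 0.152 0.076 0.986
  outer loop
   vertex 4.8 1.0 4.6
   vertex 1.2 3.0 5.0
   vertex 5.0 0.6 4.6
  endloop
 endfacet
 facet normal 0.243 0.251 0.937
  outer loop
   vertex 4.8 1.0 4.6
   vertex 3.4 4.6 4.0
   vertex 1.2 3.0 5.0
  endloop
 endfacet
 facet normal -0.323 0.474 -0.819
  outer loop
   vertex 1.6 3.8 1.6
   vertex 2.0 2.0 0.4
   vertex 0.0 3.4 2.0
  endloop
 endfacet
 facet normal -0.132 0.529 -0.838
  outer loop
   vertex 1.6 3.8 1.6
   vertex 4.0 4.4 1.6
   vertex 2.0 2.0 0.4
  endloop
 endfacet
 facet normal -0.268 0.956 -0.117
  outer loop
   vertex 1.6 3.8 1.6
   vertex 0.0 3.4 2.0
   vertex 3.4 4.6 4.0
  endloop
 endfacet
 facet normal -0.240 0.961 -0.140
  outer loop
   vertex 1.6 3.8 1.6
   vertex 3.4 4.6 4.0
   vertex 4.0 4.4 1.6
  endloop
 endfacet
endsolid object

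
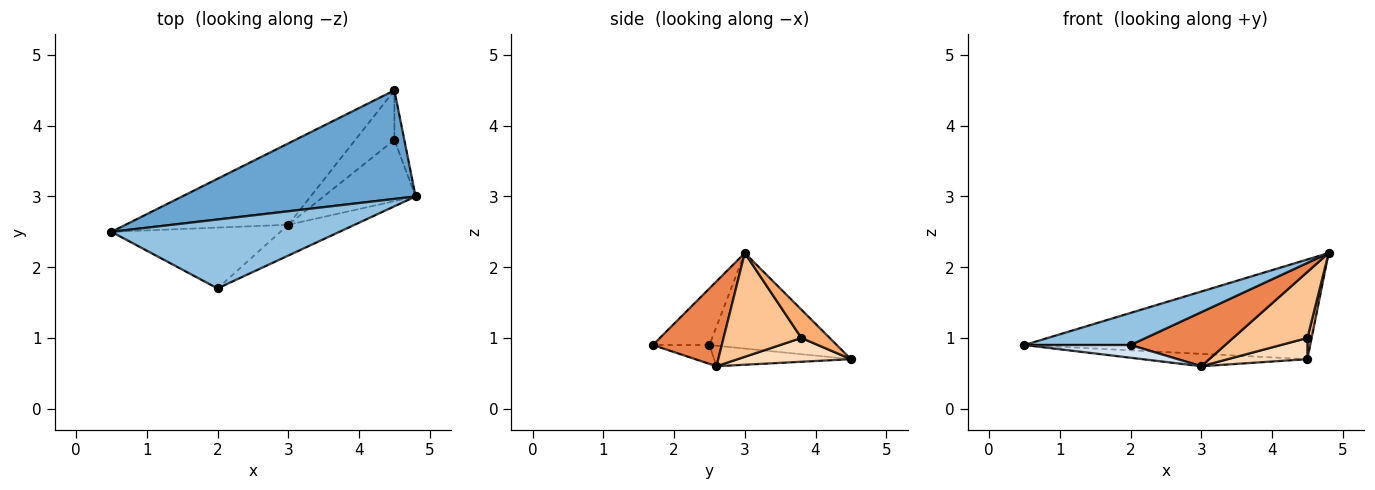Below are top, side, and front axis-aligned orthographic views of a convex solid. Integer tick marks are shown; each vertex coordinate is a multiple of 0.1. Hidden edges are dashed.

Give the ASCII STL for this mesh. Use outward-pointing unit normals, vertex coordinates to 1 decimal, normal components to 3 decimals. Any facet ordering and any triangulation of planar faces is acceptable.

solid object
 facet normal -0.289 0.648 0.705
  outer loop
   vertex 4.5 4.5 0.7
   vertex 0.5 2.5 0.9
   vertex 4.8 3.0 2.2
  endloop
 endfacet
 facet normal -0.220 -0.412 0.885
  outer loop
   vertex 2.0 1.7 0.9
   vertex 4.8 3.0 2.2
   vertex 0.5 2.5 0.9
  endloop
 endfacet
 facet normal -0.124 0.149 -0.981
  outer loop
   vertex 3.0 2.6 0.6
   vertex 0.5 2.5 0.9
   vertex 4.5 4.5 0.7
  endloop
 endfacet
 facet normal -0.109 -0.204 -0.973
  outer loop
   vertex 3.0 2.6 0.6
   vertex 2.0 1.7 0.9
   vertex 0.5 2.5 0.9
  endloop
 endfacet
 facet normal 0.535 -0.734 -0.418
  outer loop
   vertex 3.0 2.6 0.6
   vertex 4.8 3.0 2.2
   vertex 2.0 1.7 0.9
  endloop
 endfacet
 facet normal 0.935 -0.140 -0.327
  outer loop
   vertex 4.5 3.8 1.0
   vertex 4.5 4.5 0.7
   vertex 4.8 3.0 2.2
  endloop
 endfacet
 facet normal 0.609 -0.581 -0.540
  outer loop
   vertex 4.5 3.8 1.0
   vertex 4.8 3.0 2.2
   vertex 3.0 2.6 0.6
  endloop
 endfacet
 facet normal 0.489 -0.344 -0.802
  outer loop
   vertex 4.5 3.8 1.0
   vertex 3.0 2.6 0.6
   vertex 4.5 4.5 0.7
  endloop
 endfacet
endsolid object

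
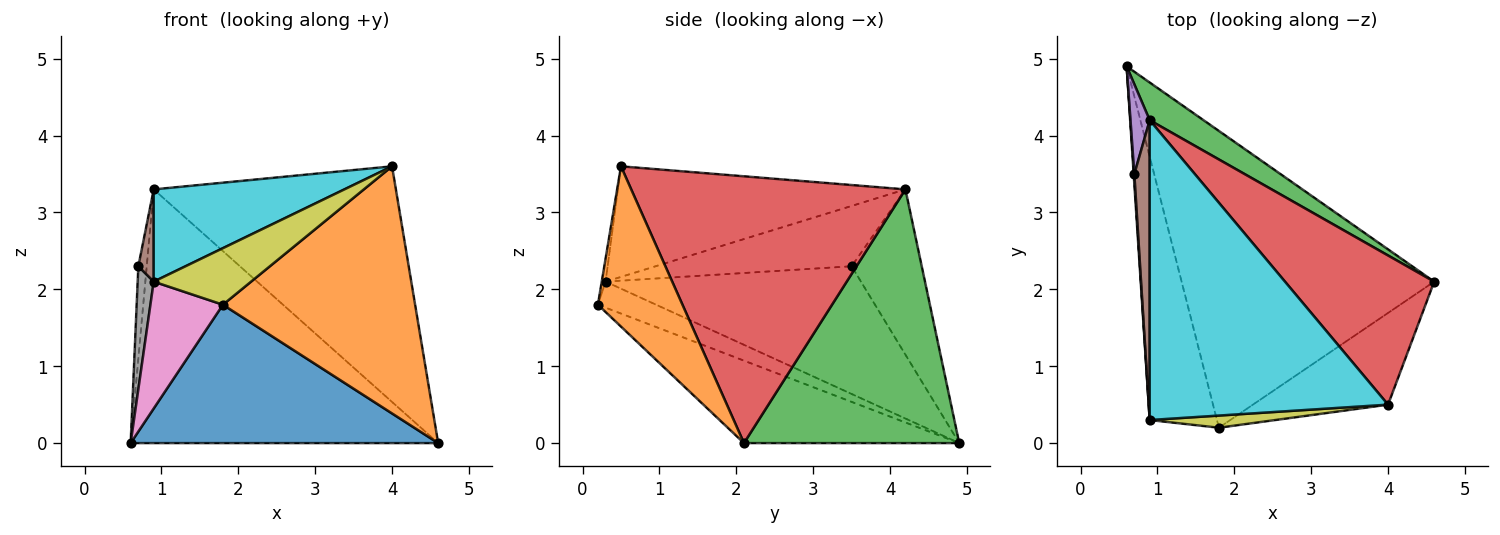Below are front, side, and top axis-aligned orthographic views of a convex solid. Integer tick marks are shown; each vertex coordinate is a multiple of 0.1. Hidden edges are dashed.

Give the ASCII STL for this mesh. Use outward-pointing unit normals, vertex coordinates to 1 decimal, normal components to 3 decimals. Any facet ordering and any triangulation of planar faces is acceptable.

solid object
 facet normal -0.284 -0.405 -0.869
  outer loop
   vertex 1.8 0.2 1.8
   vertex 0.6 4.9 0.0
   vertex 4.6 2.1 0.0
  endloop
 endfacet
 facet normal 0.381 -0.867 -0.322
  outer loop
   vertex 4.0 0.5 3.6
   vertex 1.8 0.2 1.8
   vertex 4.6 2.1 0.0
  endloop
 endfacet
 facet normal 0.569 0.813 0.121
  outer loop
   vertex 0.9 4.2 3.3
   vertex 4.6 2.1 0.0
   vertex 0.6 4.9 0.0
  endloop
 endfacet
 facet normal 0.691 0.611 0.387
  outer loop
   vertex 0.9 4.2 3.3
   vertex 4.0 0.5 3.6
   vertex 4.6 2.1 0.0
  endloop
 endfacet
 facet normal -0.986 0.118 0.115
  outer loop
   vertex 0.9 4.2 3.3
   vertex 0.6 4.9 0.0
   vertex 0.7 3.5 2.3
  endloop
 endfacet
 facet normal -0.966 -0.076 0.246
  outer loop
   vertex 0.9 0.3 2.1
   vertex 0.9 4.2 3.3
   vertex 0.7 3.5 2.3
  endloop
 endfacet
 facet normal -0.329 -0.410 -0.851
  outer loop
   vertex 0.9 0.3 2.1
   vertex 0.6 4.9 0.0
   vertex 1.8 0.2 1.8
  endloop
 endfacet
 facet normal -0.998 -0.063 0.005
  outer loop
   vertex 0.9 0.3 2.1
   vertex 0.7 3.5 2.3
   vertex 0.6 4.9 0.0
  endloop
 endfacet
 facet normal -0.039 -0.977 0.210
  outer loop
   vertex 0.9 0.3 2.1
   vertex 1.8 0.2 1.8
   vertex 4.0 0.5 3.6
  endloop
 endfacet
 facet normal -0.405 -0.269 0.874
  outer loop
   vertex 0.9 0.3 2.1
   vertex 4.0 0.5 3.6
   vertex 0.9 4.2 3.3
  endloop
 endfacet
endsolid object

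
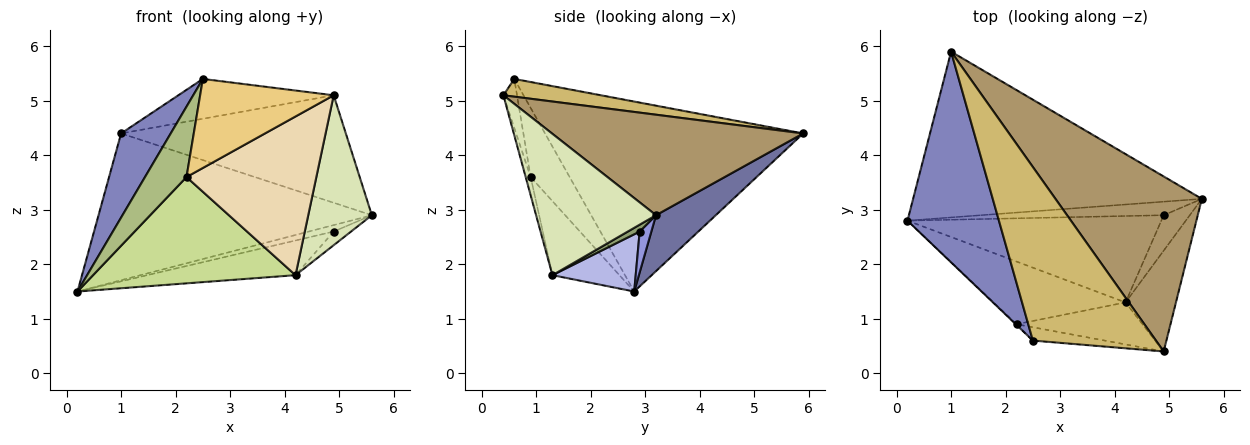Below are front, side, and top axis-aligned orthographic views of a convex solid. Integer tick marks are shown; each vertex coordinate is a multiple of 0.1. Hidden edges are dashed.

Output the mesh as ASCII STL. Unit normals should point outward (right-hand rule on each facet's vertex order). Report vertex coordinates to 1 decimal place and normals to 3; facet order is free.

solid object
 facet normal 0.143 0.656 -0.741
  outer loop
   vertex 1.0 5.9 4.4
   vertex 5.6 3.2 2.9
   vertex 0.2 2.8 1.5
  endloop
 endfacet
 facet normal -0.888 -0.171 0.427
  outer loop
   vertex 2.5 0.6 5.4
   vertex 1.0 5.9 4.4
   vertex 0.2 2.8 1.5
  endloop
 endfacet
 facet normal 0.198 0.422 -0.884
  outer loop
   vertex 4.9 2.9 2.6
   vertex 0.2 2.8 1.5
   vertex 5.6 3.2 2.9
  endloop
 endfacet
 facet normal 0.205 0.365 -0.908
  outer loop
   vertex 4.9 2.9 2.6
   vertex 4.2 1.3 1.8
   vertex 0.2 2.8 1.5
  endloop
 endfacet
 facet normal 0.239 0.349 -0.906
  outer loop
   vertex 4.9 2.9 2.6
   vertex 5.6 3.2 2.9
   vertex 4.2 1.3 1.8
  endloop
 endfacet
 facet normal -0.685 -0.729 -0.007
  outer loop
   vertex 2.2 0.9 3.6
   vertex 2.5 0.6 5.4
   vertex 0.2 2.8 1.5
  endloop
 endfacet
 facet normal -0.274 -0.828 -0.489
  outer loop
   vertex 2.2 0.9 3.6
   vertex 0.2 2.8 1.5
   vertex 4.2 1.3 1.8
  endloop
 endfacet
 facet normal 0.843 -0.447 -0.301
  outer loop
   vertex 4.9 0.4 5.1
   vertex 4.2 1.3 1.8
   vertex 5.6 3.2 2.9
  endloop
 endfacet
 facet normal 0.505 0.452 0.736
  outer loop
   vertex 4.9 0.4 5.1
   vertex 5.6 3.2 2.9
   vertex 1.0 5.9 4.4
  endloop
 endfacet
 facet normal 0.139 0.221 0.965
  outer loop
   vertex 4.9 0.4 5.1
   vertex 1.0 5.9 4.4
   vertex 2.5 0.6 5.4
  endloop
 endfacet
 facet normal -0.100 -0.984 -0.147
  outer loop
   vertex 4.9 0.4 5.1
   vertex 2.5 0.6 5.4
   vertex 2.2 0.9 3.6
  endloop
 endfacet
 facet normal -0.037 -0.966 -0.256
  outer loop
   vertex 4.9 0.4 5.1
   vertex 2.2 0.9 3.6
   vertex 4.2 1.3 1.8
  endloop
 endfacet
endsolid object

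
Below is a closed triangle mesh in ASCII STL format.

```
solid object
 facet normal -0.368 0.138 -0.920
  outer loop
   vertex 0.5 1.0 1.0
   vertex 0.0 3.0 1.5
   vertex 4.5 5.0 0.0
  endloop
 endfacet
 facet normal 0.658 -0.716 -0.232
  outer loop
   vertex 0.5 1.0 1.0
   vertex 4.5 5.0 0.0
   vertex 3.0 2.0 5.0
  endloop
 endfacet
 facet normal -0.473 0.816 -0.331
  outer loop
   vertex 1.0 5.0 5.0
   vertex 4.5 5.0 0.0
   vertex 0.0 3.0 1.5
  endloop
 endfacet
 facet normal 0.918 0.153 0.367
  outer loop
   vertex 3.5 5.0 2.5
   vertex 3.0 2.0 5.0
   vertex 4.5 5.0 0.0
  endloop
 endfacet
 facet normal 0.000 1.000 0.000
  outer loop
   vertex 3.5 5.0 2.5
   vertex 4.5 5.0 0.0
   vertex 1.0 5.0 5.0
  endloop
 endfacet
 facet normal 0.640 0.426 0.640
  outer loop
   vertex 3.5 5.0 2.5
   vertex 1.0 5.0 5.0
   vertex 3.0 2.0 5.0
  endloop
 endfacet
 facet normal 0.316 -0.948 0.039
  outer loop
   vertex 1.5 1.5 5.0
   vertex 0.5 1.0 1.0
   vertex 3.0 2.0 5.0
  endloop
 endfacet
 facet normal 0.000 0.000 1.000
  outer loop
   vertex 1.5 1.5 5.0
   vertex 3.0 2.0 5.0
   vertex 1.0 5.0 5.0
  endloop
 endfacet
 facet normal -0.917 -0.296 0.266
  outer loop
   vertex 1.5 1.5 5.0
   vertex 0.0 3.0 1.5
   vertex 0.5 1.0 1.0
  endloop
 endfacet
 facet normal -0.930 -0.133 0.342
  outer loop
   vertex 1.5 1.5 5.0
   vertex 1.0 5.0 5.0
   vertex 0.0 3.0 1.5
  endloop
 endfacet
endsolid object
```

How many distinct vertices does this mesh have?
7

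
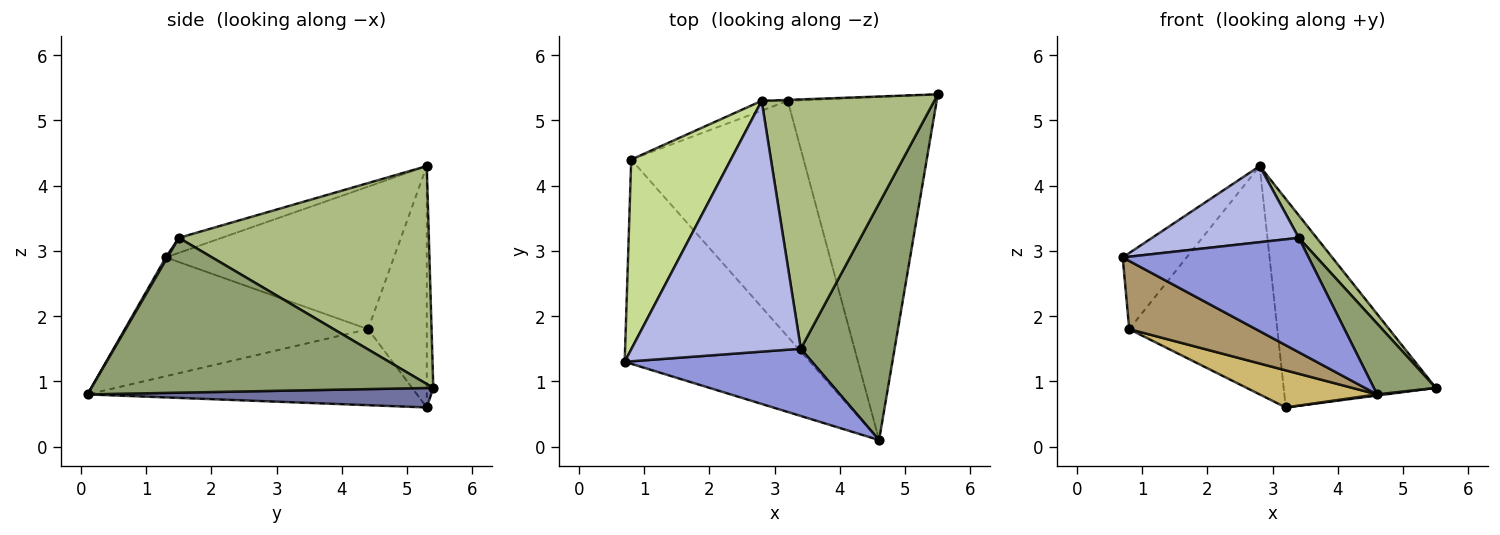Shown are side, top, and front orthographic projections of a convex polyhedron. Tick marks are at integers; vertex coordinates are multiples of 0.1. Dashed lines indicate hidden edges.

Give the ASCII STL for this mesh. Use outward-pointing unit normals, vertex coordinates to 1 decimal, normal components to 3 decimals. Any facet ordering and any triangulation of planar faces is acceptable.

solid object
 facet normal 0.129 -0.003 -0.992
  outer loop
   vertex 3.2 5.3 0.6
   vertex 5.5 5.4 0.9
   vertex 4.6 0.1 0.8
  endloop
 endfacet
 facet normal -0.043 0.999 -0.005
  outer loop
   vertex 3.2 5.3 0.6
   vertex 2.8 5.3 4.3
   vertex 5.5 5.4 0.9
  endloop
 endfacet
 facet normal 0.008 -0.862 0.507
  outer loop
   vertex 3.4 1.5 3.2
   vertex 0.7 1.3 2.9
   vertex 4.6 0.1 0.8
  endloop
 endfacet
 facet normal -0.085 -0.289 0.953
  outer loop
   vertex 3.4 1.5 3.2
   vertex 2.8 5.3 4.3
   vertex 0.7 1.3 2.9
  endloop
 endfacet
 facet normal 0.845 -0.153 0.512
  outer loop
   vertex 3.4 1.5 3.2
   vertex 4.6 0.1 0.8
   vertex 5.5 5.4 0.9
  endloop
 endfacet
 facet normal 0.783 -0.056 0.620
  outer loop
   vertex 3.4 1.5 3.2
   vertex 5.5 5.4 0.9
   vertex 2.8 5.3 4.3
  endloop
 endfacet
 facet normal -0.799 0.224 0.558
  outer loop
   vertex 0.8 4.4 1.8
   vertex 0.7 1.3 2.9
   vertex 2.8 5.3 4.3
  endloop
 endfacet
 facet normal -0.368 0.929 -0.040
  outer loop
   vertex 0.8 4.4 1.8
   vertex 2.8 5.3 4.3
   vertex 3.2 5.3 0.6
  endloop
 endfacet
 facet normal -0.520 -0.271 -0.810
  outer loop
   vertex 0.8 4.4 1.8
   vertex 4.6 0.1 0.8
   vertex 0.7 1.3 2.9
  endloop
 endfacet
 facet normal -0.399 -0.142 -0.906
  outer loop
   vertex 0.8 4.4 1.8
   vertex 3.2 5.3 0.6
   vertex 4.6 0.1 0.8
  endloop
 endfacet
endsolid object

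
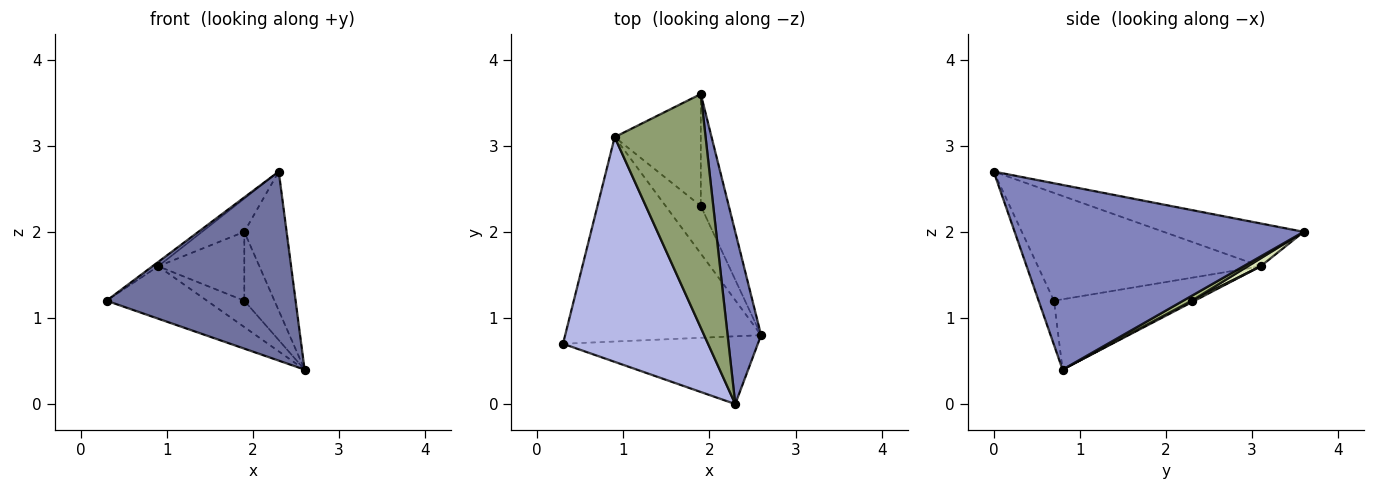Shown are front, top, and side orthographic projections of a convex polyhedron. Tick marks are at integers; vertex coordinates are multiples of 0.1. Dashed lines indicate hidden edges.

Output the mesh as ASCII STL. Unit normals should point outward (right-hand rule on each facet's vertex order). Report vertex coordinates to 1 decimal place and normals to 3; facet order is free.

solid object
 facet normal -0.076 -0.939 -0.336
  outer loop
   vertex 2.3 0.0 2.7
   vertex 0.3 0.7 1.2
   vertex 2.6 0.8 0.4
  endloop
 endfacet
 facet normal 0.974 0.143 0.177
  outer loop
   vertex 2.3 0.0 2.7
   vertex 2.6 0.8 0.4
   vertex 1.9 3.6 2.0
  endloop
 endfacet
 facet normal -0.328 0.235 -0.915
  outer loop
   vertex 0.9 3.1 1.6
   vertex 2.6 0.8 0.4
   vertex 0.3 0.7 1.2
  endloop
 endfacet
 facet normal -0.596 0.015 0.802
  outer loop
   vertex 0.9 3.1 1.6
   vertex 0.3 0.7 1.2
   vertex 2.3 0.0 2.7
  endloop
 endfacet
 facet normal -0.423 0.128 0.897
  outer loop
   vertex 0.9 3.1 1.6
   vertex 2.3 0.0 2.7
   vertex 1.9 3.6 2.0
  endloop
 endfacet
 facet normal 0.148 0.518 -0.842
  outer loop
   vertex 1.9 2.3 1.2
   vertex 1.9 3.6 2.0
   vertex 2.6 0.8 0.4
  endloop
 endfacet
 facet normal 0.037 0.484 -0.874
  outer loop
   vertex 1.9 2.3 1.2
   vertex 2.6 0.8 0.4
   vertex 0.9 3.1 1.6
  endloop
 endfacet
 facet normal 0.078 0.522 -0.849
  outer loop
   vertex 1.9 2.3 1.2
   vertex 0.9 3.1 1.6
   vertex 1.9 3.6 2.0
  endloop
 endfacet
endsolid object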